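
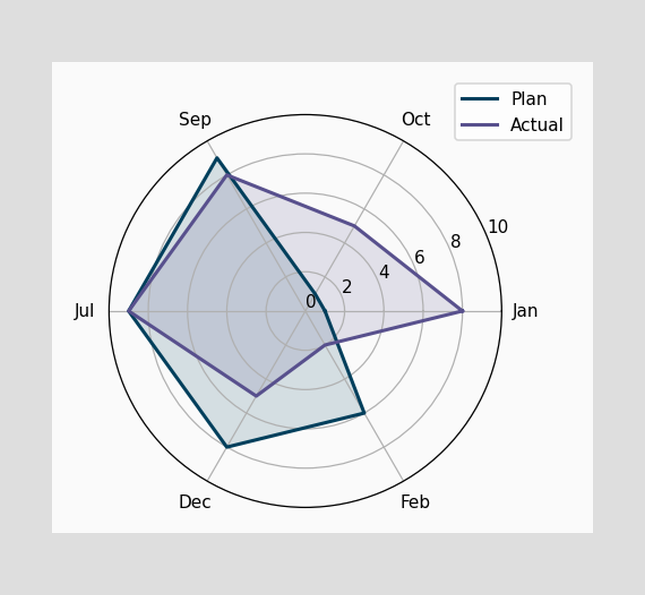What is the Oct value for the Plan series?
On the Oct axis, Plan reaches 1.

1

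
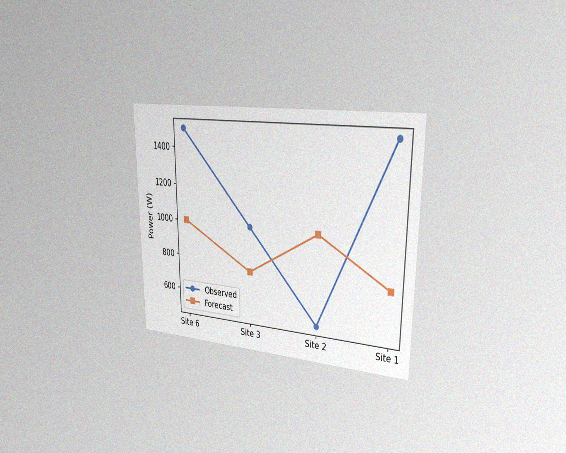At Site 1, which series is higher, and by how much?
Observed, by 750W

The chart is viewed slightly from the right, with some photo noise. At Site 1, Observed sits above the other line by 750W.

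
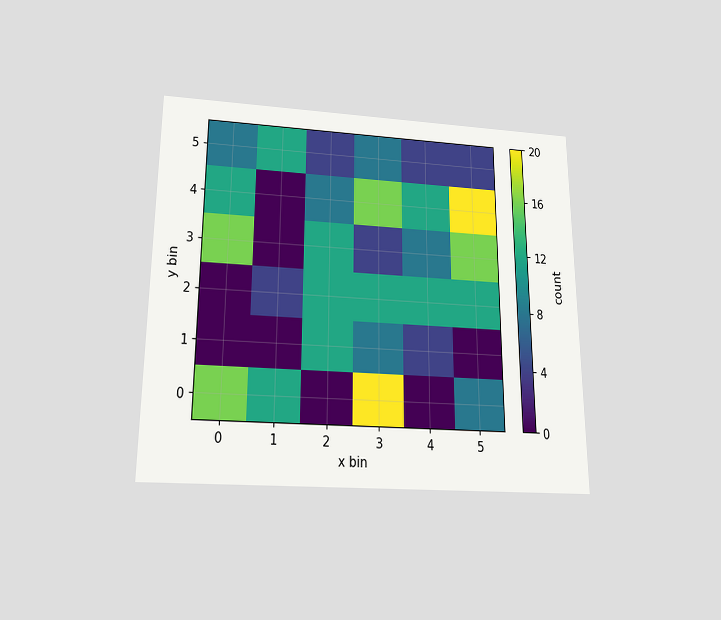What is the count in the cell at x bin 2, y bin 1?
12

The chart is viewed slightly from below. Matching the cell (2, 1) against the colorbar gives 12.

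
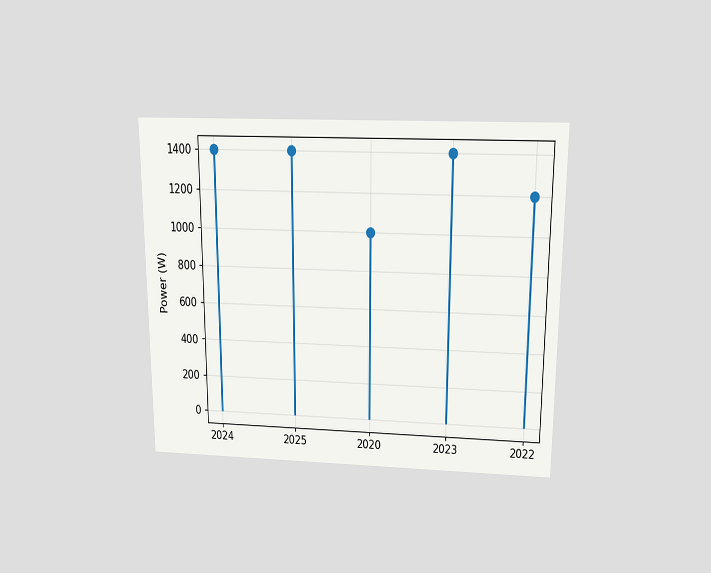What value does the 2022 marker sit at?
1200W

The chart is viewed slightly from above. The 2022 marker sits at 1200W.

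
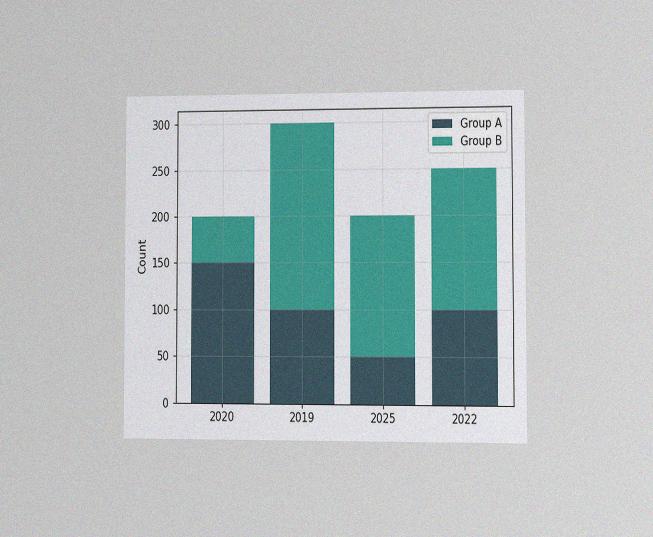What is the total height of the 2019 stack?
300

The chart is viewed at a slight angle, with some photo noise. The 2019 stack's top reaches 300 on the y-axis.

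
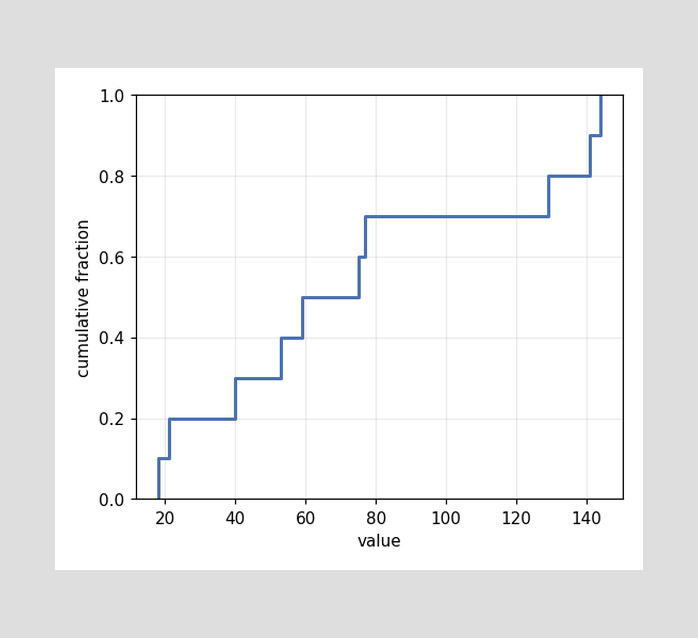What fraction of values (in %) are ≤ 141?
90%

At x=141 the ECDF step is at 90%.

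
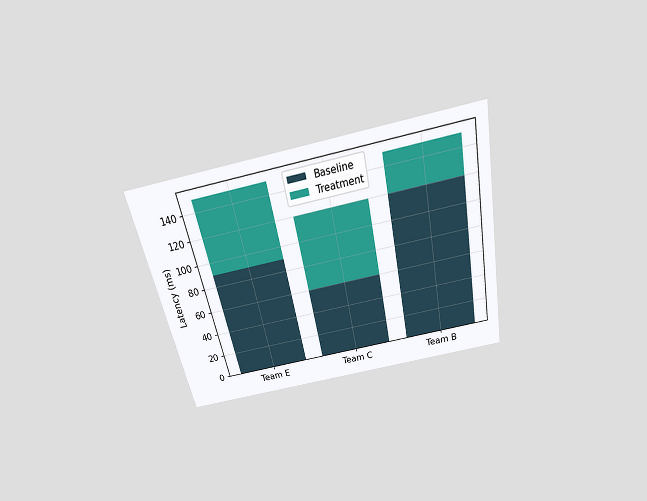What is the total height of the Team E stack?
The chart is tilted about 12° counter-clockwise and viewed slightly from above. The Team E stack's top reaches 150ms on the y-axis.

150ms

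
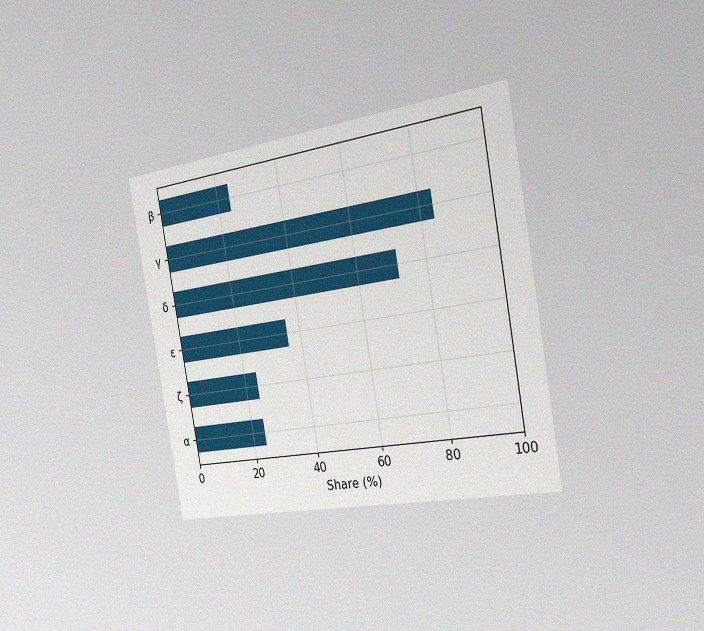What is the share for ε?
36%

The chart is tilted about 10° counter-clockwise and viewed slightly from the right, with some photo noise. Reading along the chart's x-axis, the ε bar reaches 36%.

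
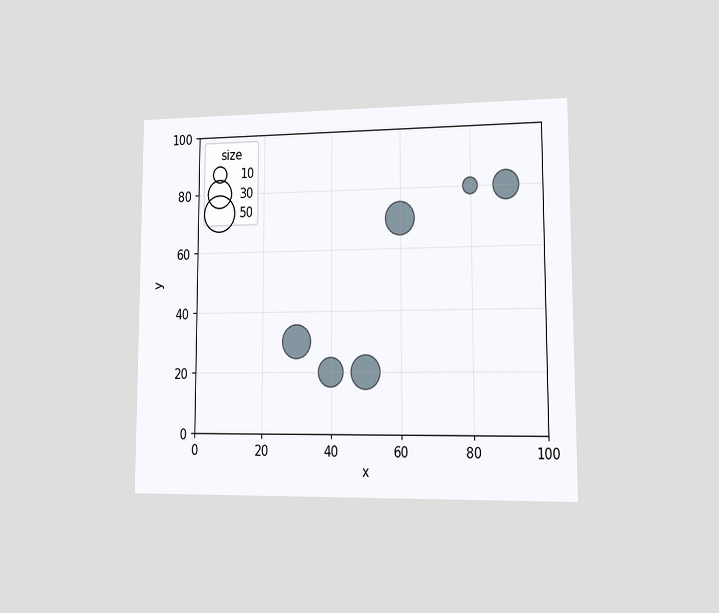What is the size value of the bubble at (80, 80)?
The chart is viewed at a slight angle. Matching the bubble at (80, 80) against the size legend gives 10.

10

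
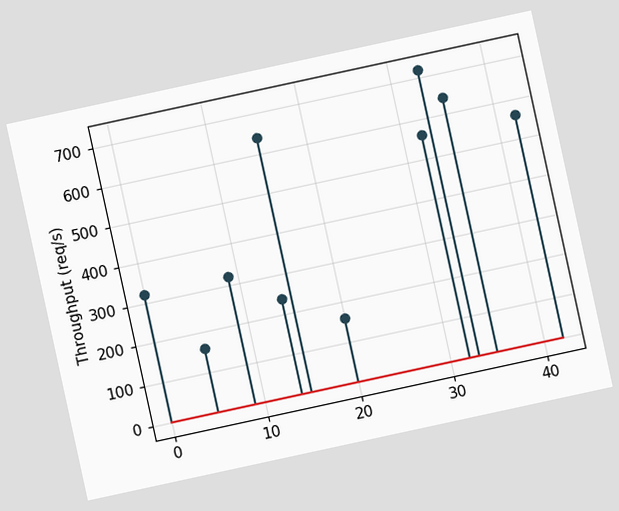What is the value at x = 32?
560req/s

The chart is tilted about 12° counter-clockwise. The stem at x=32 reaches 560req/s.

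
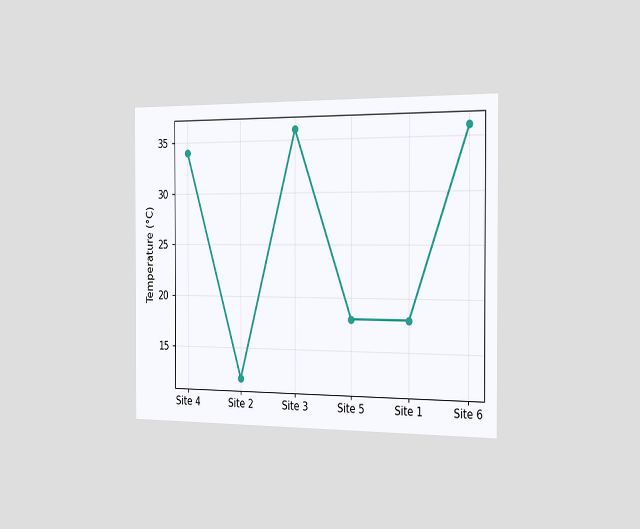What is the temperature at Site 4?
The chart is viewed slightly from the right. At Site 4, the line is at 34°C.

34°C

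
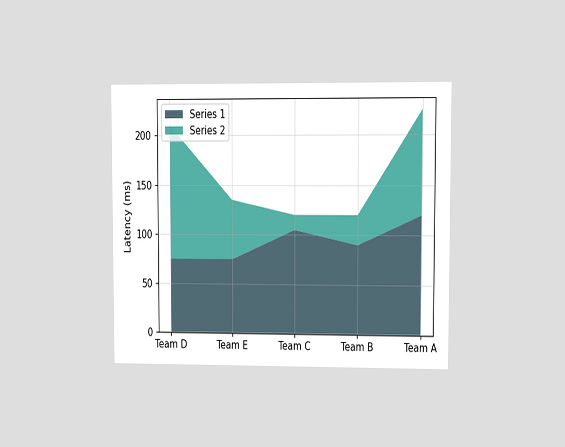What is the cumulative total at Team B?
120ms

The chart is viewed at a slight angle. The stacked total at Team B reaches 120ms.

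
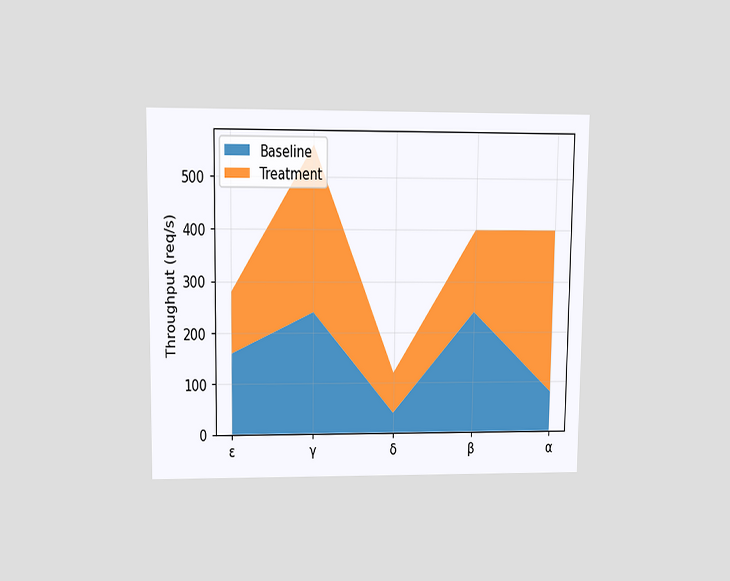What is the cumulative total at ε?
The chart is viewed at a slight angle. The stacked total at ε reaches 280req/s.

280req/s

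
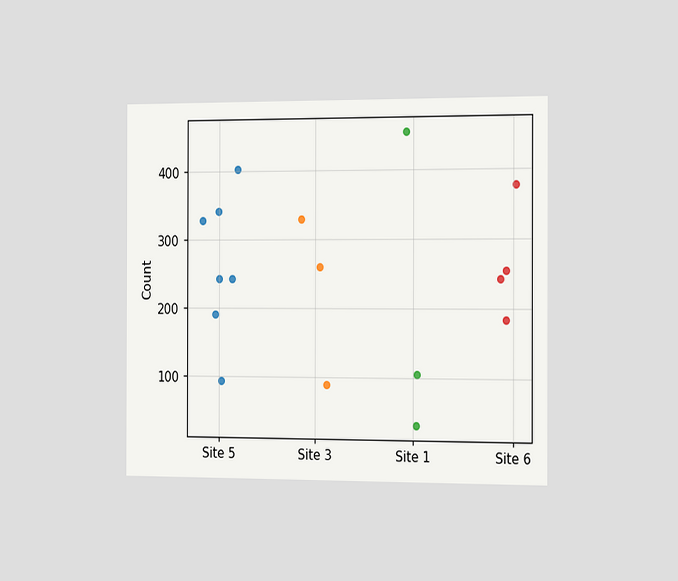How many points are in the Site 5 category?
The chart is viewed slightly from the right. Counting the markers in the Site 5 column gives 7.

7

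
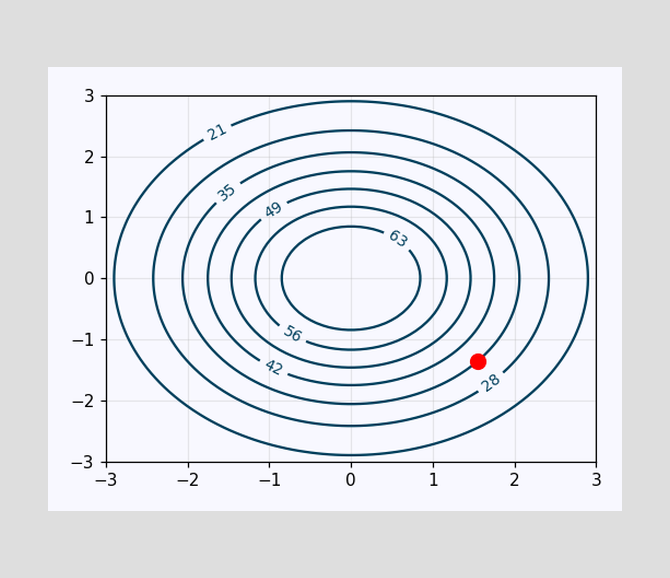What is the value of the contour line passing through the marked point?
35

The marked point sits on the contour labelled 35.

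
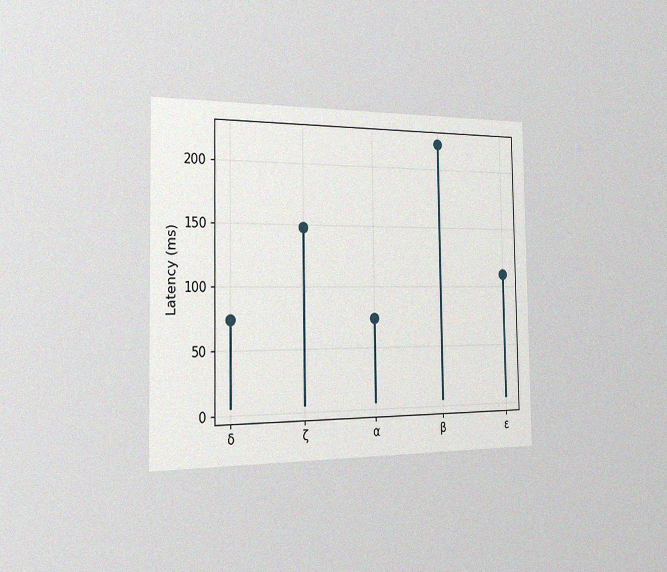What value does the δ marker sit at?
74ms

The chart is viewed slightly from the left, with some photo noise. The δ marker sits at 74ms.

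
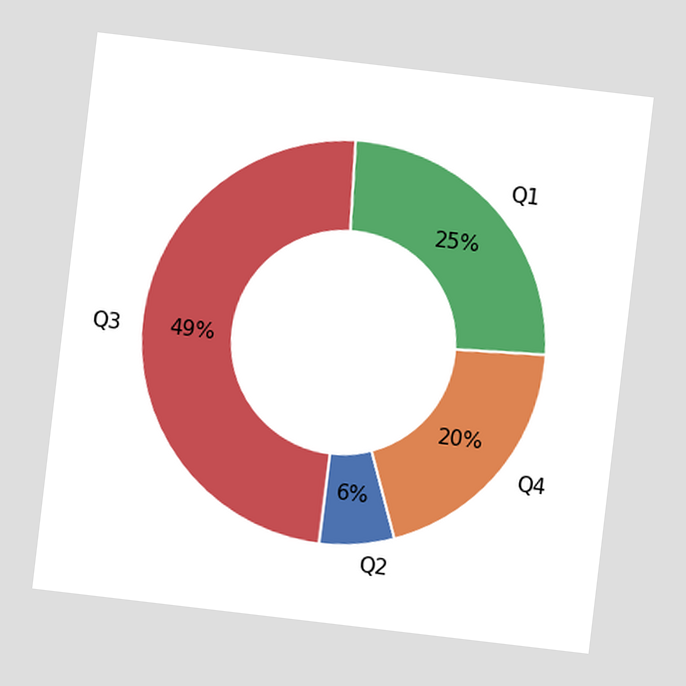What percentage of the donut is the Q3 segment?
The chart is tilted about 7° clockwise. The Q3 segment takes up 49% of the ring.

49%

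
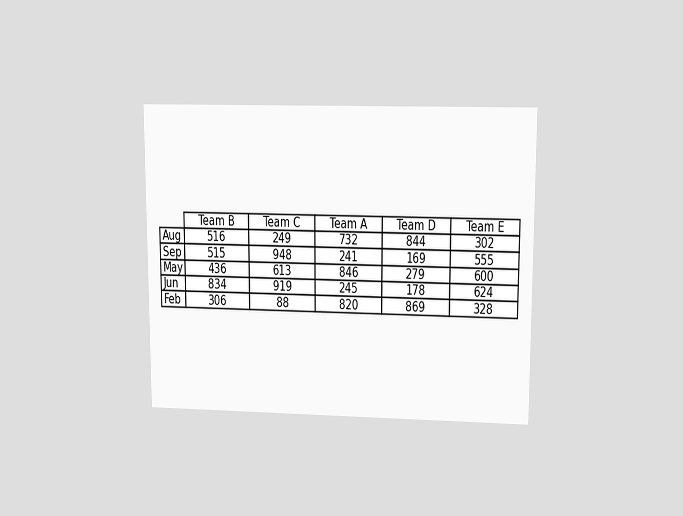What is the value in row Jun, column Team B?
The chart is viewed at a slight angle. The (Jun, Team B) cell reads 834.

834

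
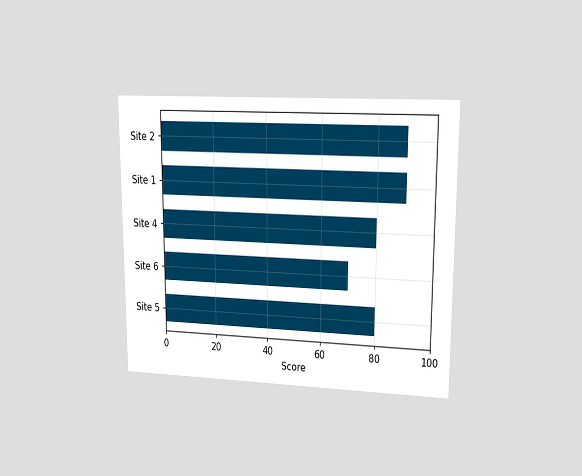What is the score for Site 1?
90

The chart is viewed at a slight angle. Reading along the chart's x-axis, the Site 1 bar reaches 90.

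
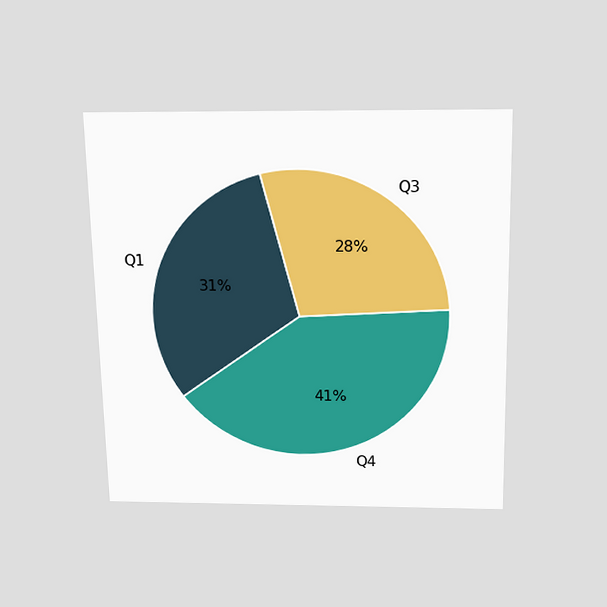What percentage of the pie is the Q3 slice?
28%

The chart is viewed slightly from above. The Q3 slice takes up 28% of the pie.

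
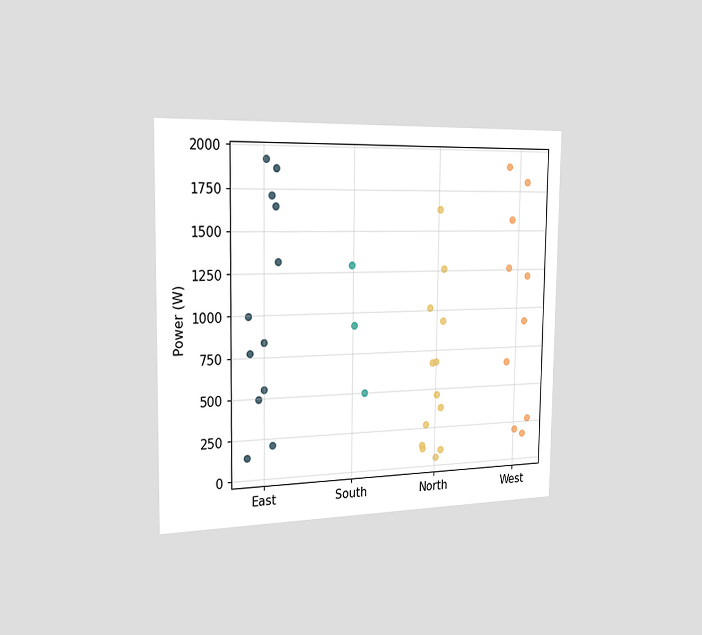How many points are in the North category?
The chart is viewed slightly from the left. Counting the markers in the North column gives 13.

13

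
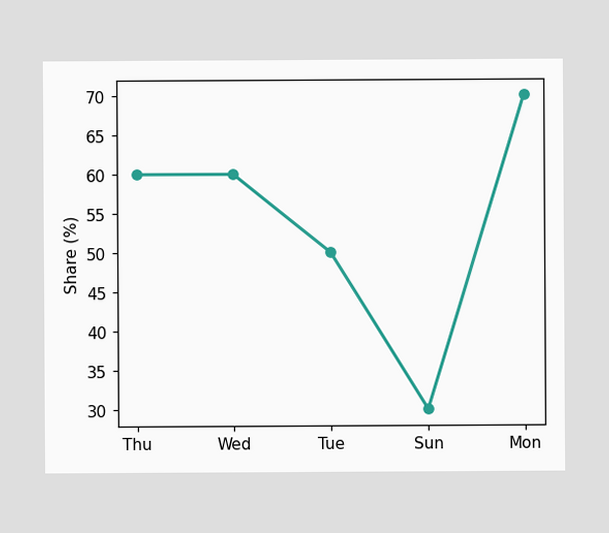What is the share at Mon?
At Mon, the line is at 70%.

70%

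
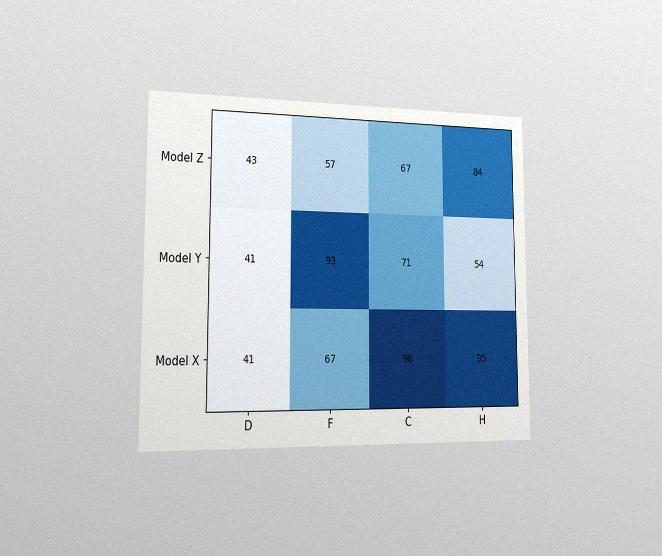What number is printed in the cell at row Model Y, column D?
41

The chart is viewed slightly from the left, with some photo noise. The (Model Y, D) cell reads 41.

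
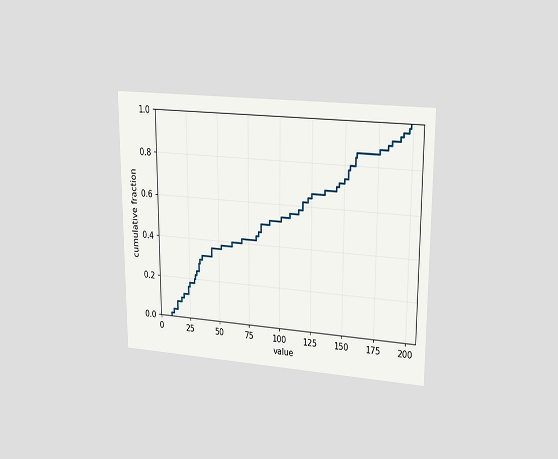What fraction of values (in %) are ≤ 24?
The chart is viewed at a slight angle. At x=24 the ECDF step is at 16%.

16%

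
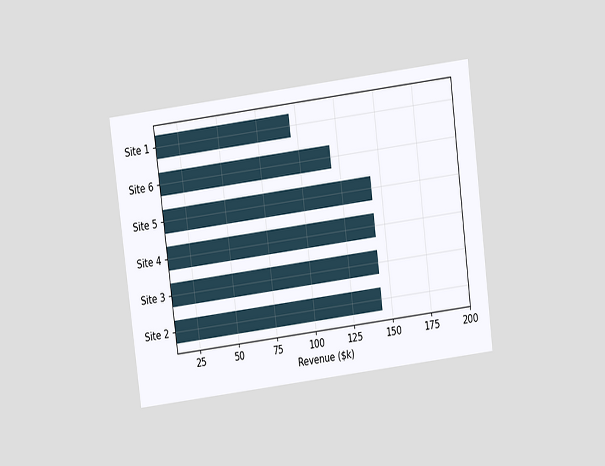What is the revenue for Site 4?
$144k

The chart is tilted about 7° counter-clockwise and viewed slightly from above. Reading along the chart's x-axis, the Site 4 bar reaches $144k.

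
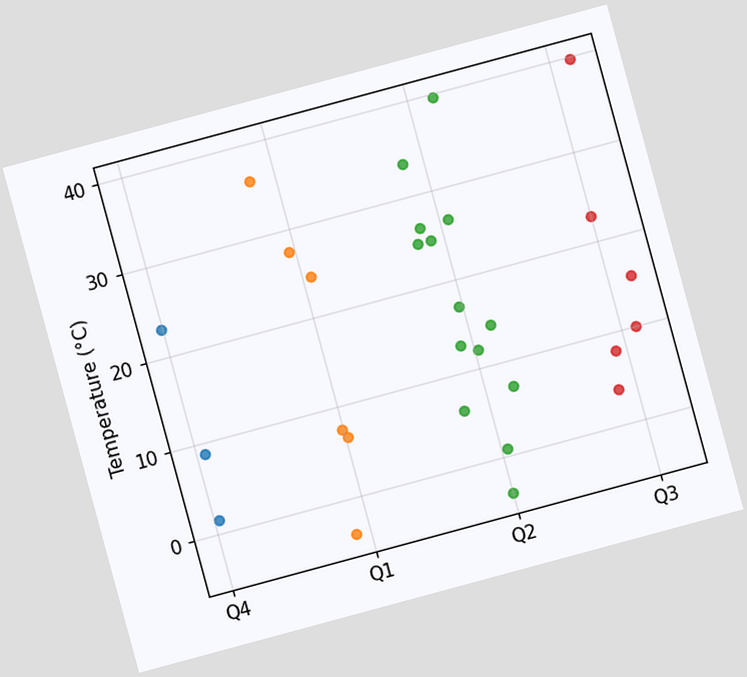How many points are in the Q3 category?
The chart is tilted about 15° counter-clockwise. Counting the markers in the Q3 column gives 6.

6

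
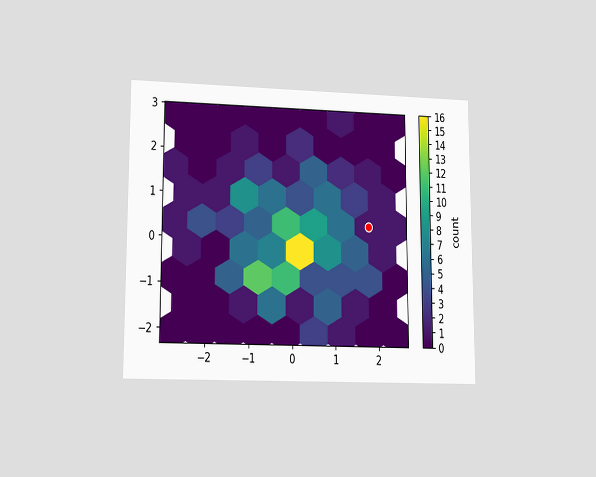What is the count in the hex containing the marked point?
1

The chart is viewed at a slight angle. The marked hex reads 1 on the colorbar.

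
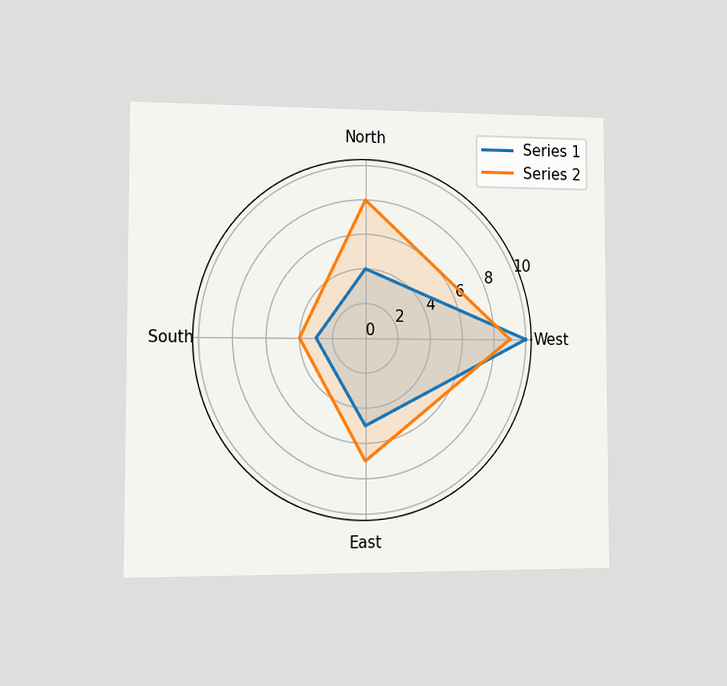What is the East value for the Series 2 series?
The chart is viewed slightly from the left. On the East axis, Series 2 reaches 7.

7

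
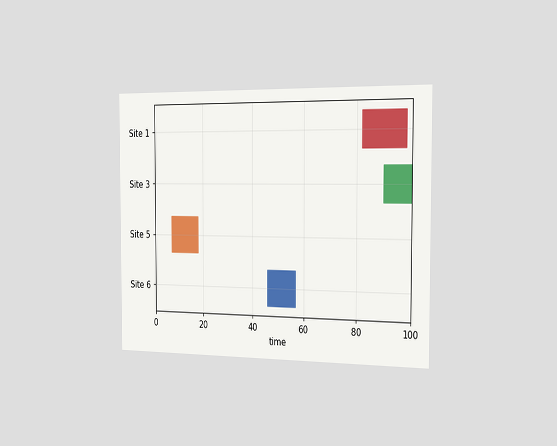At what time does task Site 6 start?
The chart is viewed slightly from the right. The Site 6 bar begins at t=46.

46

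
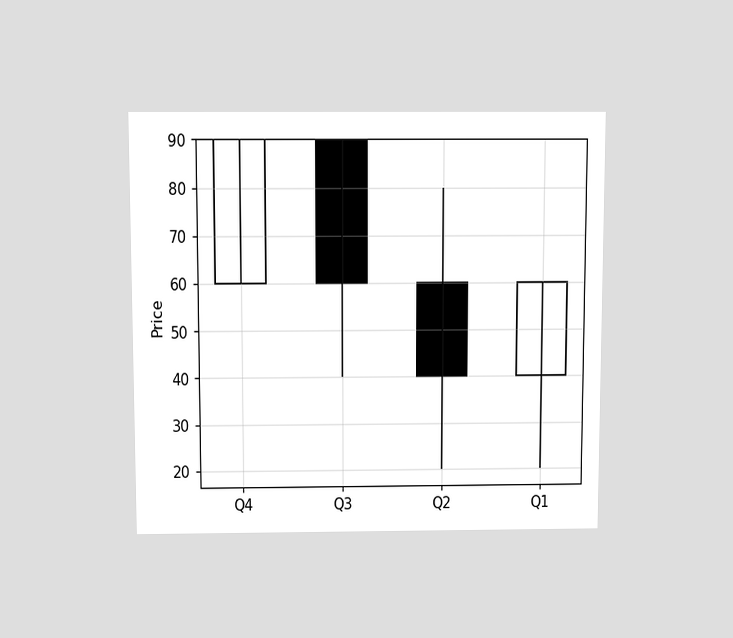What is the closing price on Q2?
The chart is viewed slightly from above. The Q2 candle closes at 40.

40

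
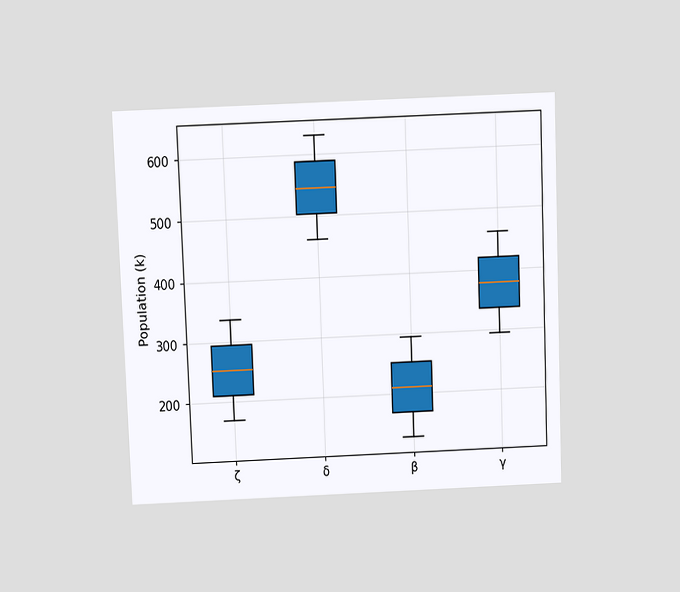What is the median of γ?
The chart is tilted about 2° counter-clockwise and viewed slightly from above. The median line in the γ box sits at 378k.

378k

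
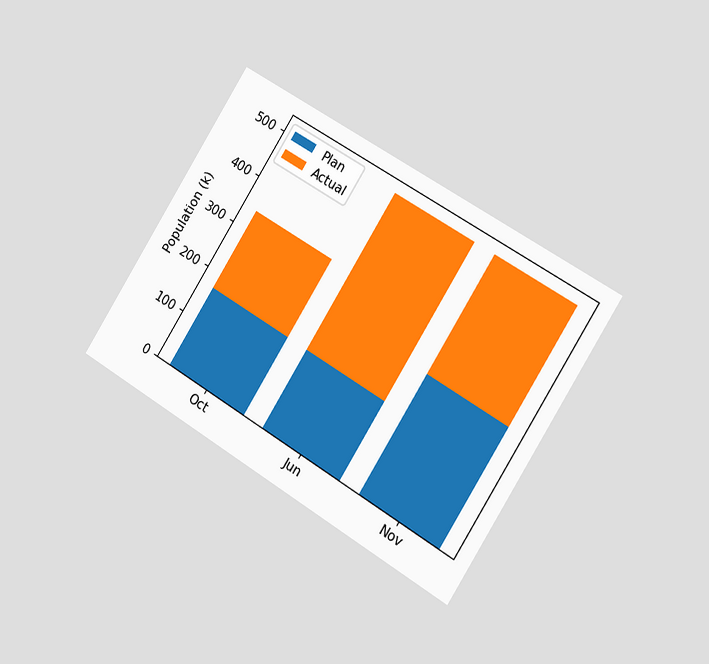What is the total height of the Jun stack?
The chart is tilted about 32° clockwise and viewed slightly from the right. The Jun stack's top reaches 510k on the y-axis.

510k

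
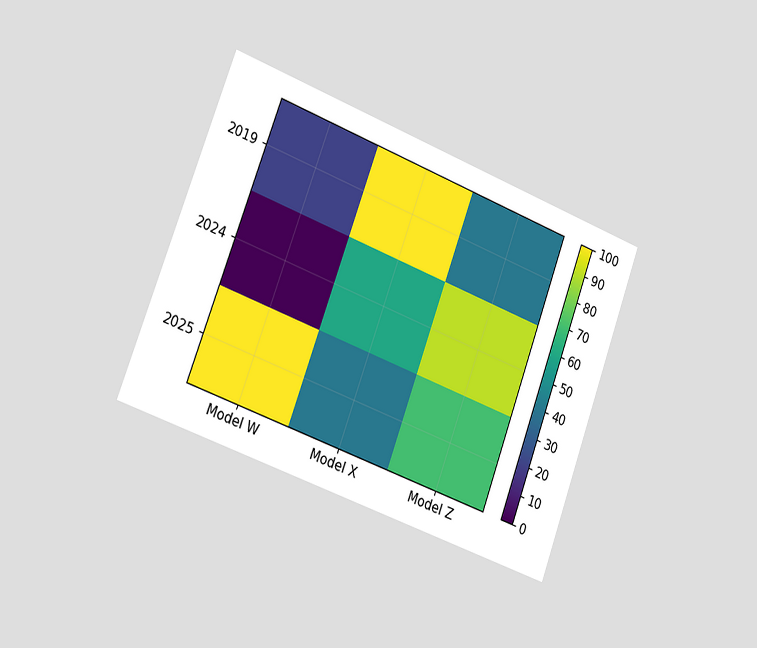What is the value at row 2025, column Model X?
40

The chart is tilted about 20° clockwise and viewed slightly from the left. Matching cell (2025, Model X) against the colorbar gives 40.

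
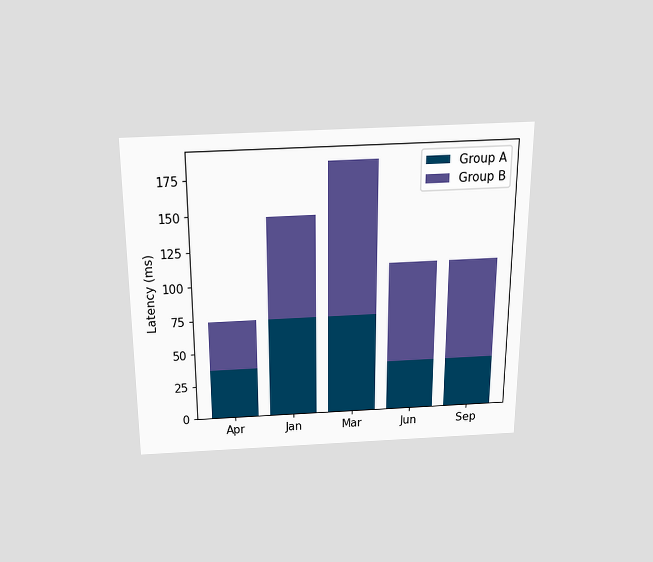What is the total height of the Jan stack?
148ms

The chart is viewed slightly from above. The Jan stack's top reaches 148ms on the y-axis.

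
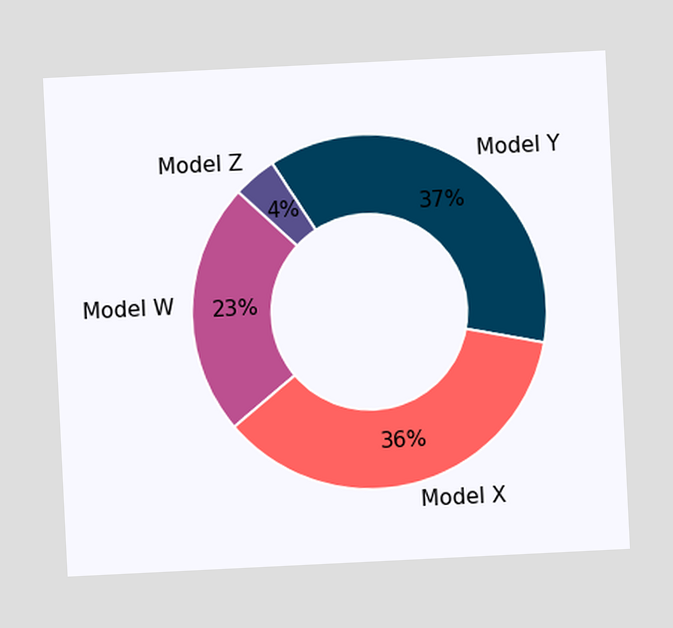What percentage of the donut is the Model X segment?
The chart is tilted about 3° counter-clockwise. The Model X segment takes up 36% of the ring.

36%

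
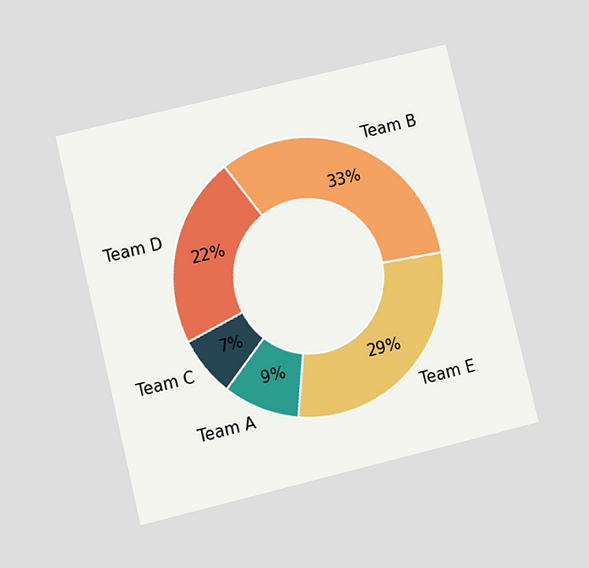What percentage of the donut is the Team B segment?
33%

The chart is tilted about 14° counter-clockwise and viewed at a slight angle. The Team B segment takes up 33% of the ring.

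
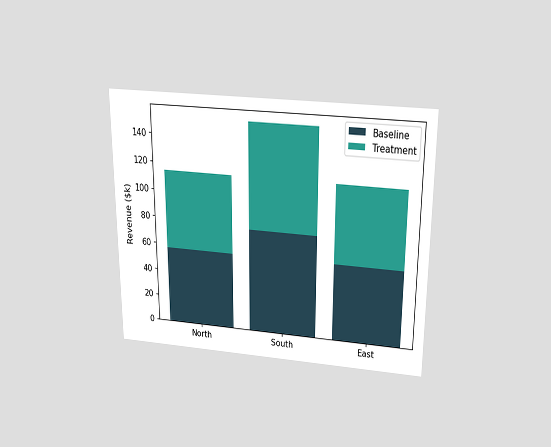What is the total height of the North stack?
The chart is viewed slightly from above. The North stack's top reaches $114k on the y-axis.

$114k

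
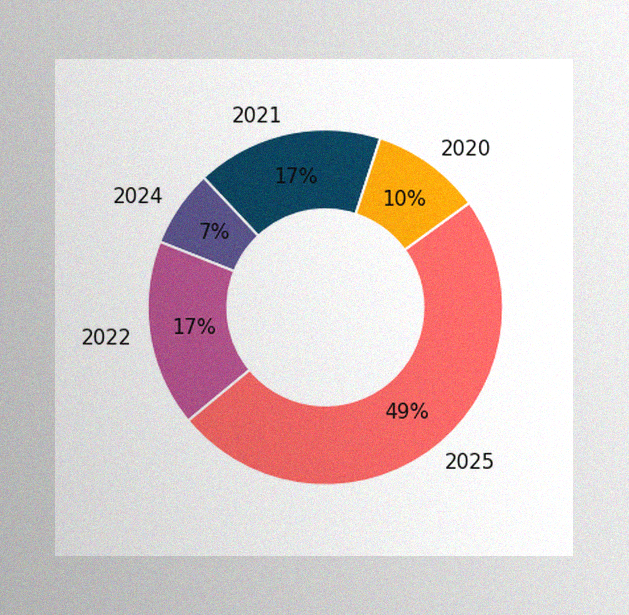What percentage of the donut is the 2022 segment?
17%

The image has some photo noise and uneven lighting. The 2022 segment takes up 17% of the ring.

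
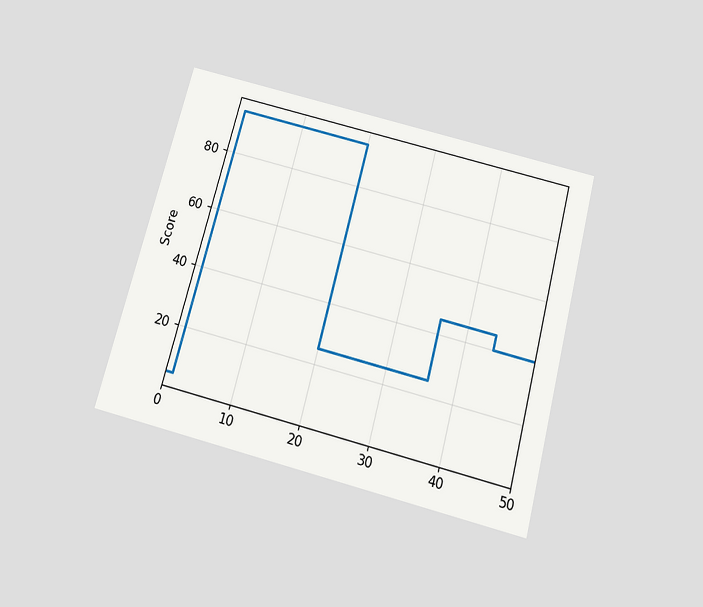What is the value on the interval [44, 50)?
The chart is tilted about 15° clockwise and viewed slightly from below. On [44, 50) the step sits at 40.

40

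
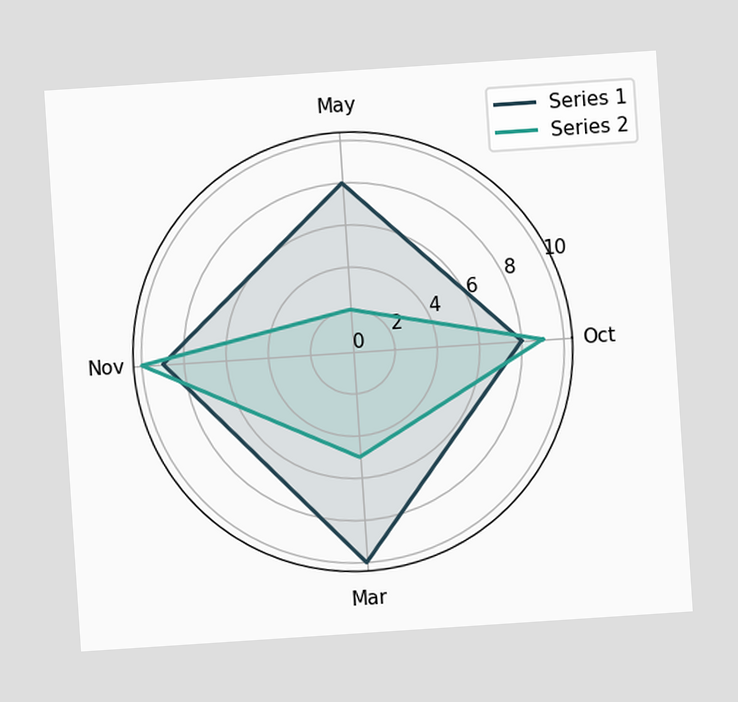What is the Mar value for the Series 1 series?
10

The chart is tilted about 4° counter-clockwise. On the Mar axis, Series 1 reaches 10.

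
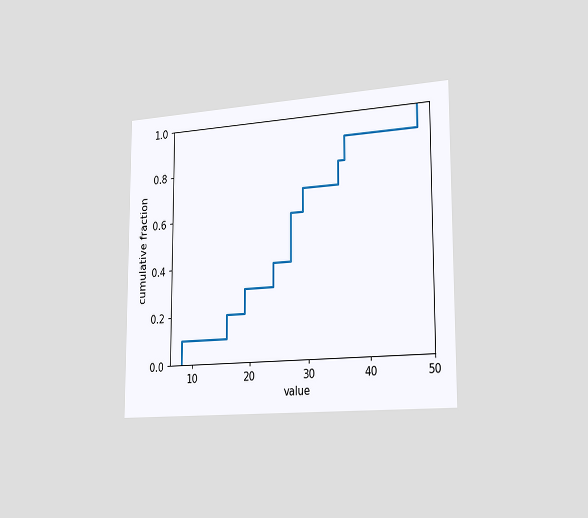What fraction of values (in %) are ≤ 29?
70%

The chart is viewed slightly from the right. At x=29 the ECDF step is at 70%.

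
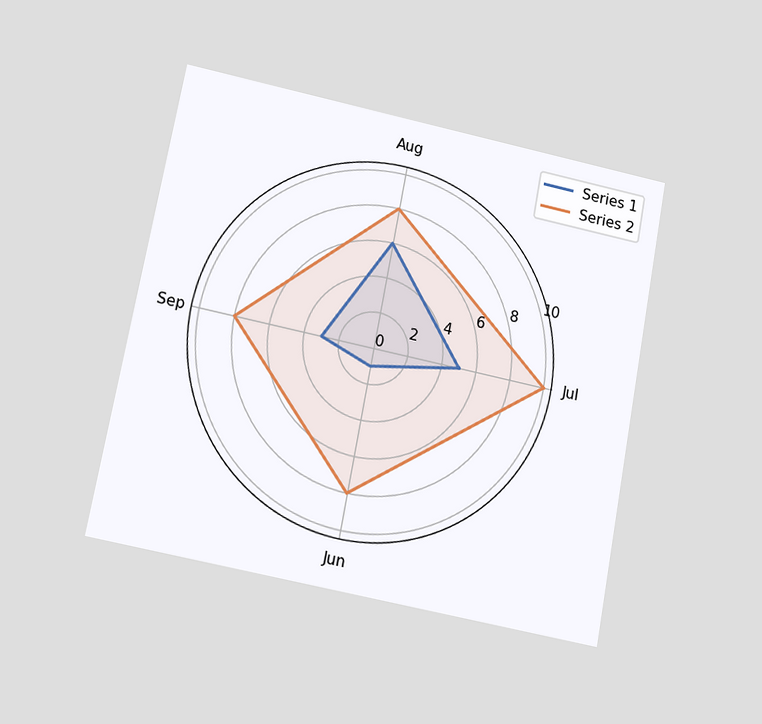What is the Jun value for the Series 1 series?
The chart is tilted about 11° clockwise and viewed slightly from below. On the Jun axis, Series 1 reaches 1.

1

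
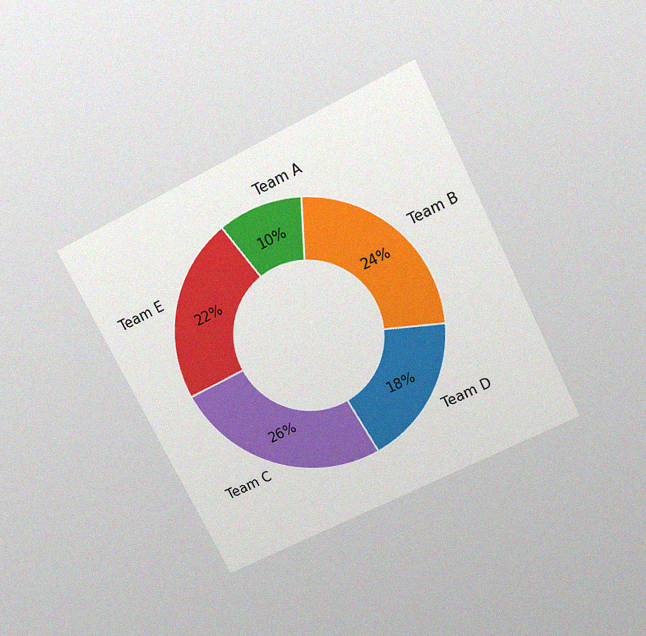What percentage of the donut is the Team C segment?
The chart is tilted about 27° counter-clockwise and viewed slightly from above, with some photo noise. The Team C segment takes up 26% of the ring.

26%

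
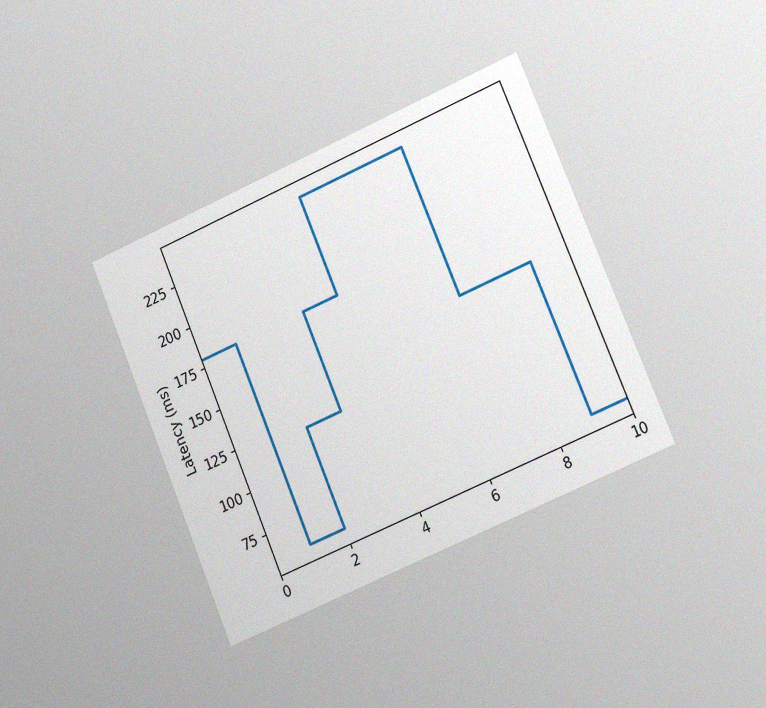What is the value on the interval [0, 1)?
180ms

The chart is tilted about 23° counter-clockwise and viewed slightly from the right, with some photo noise. On [0, 1) the step sits at 180ms.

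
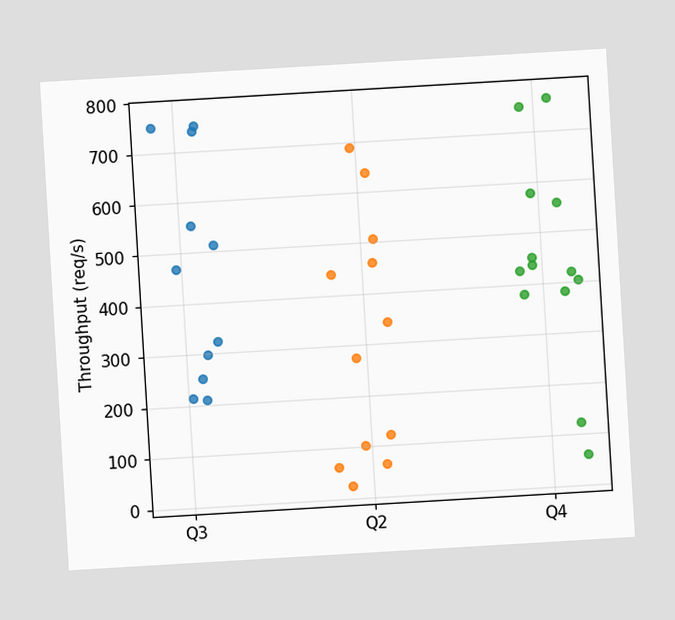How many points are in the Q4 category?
The chart is tilted about 3° counter-clockwise. Counting the markers in the Q4 column gives 13.

13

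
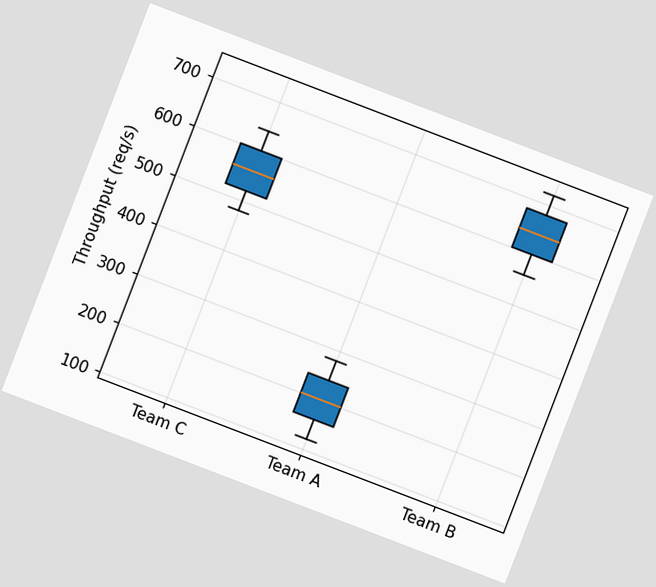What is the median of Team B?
640req/s

The chart is tilted about 21° clockwise. The median line in the Team B box sits at 640req/s.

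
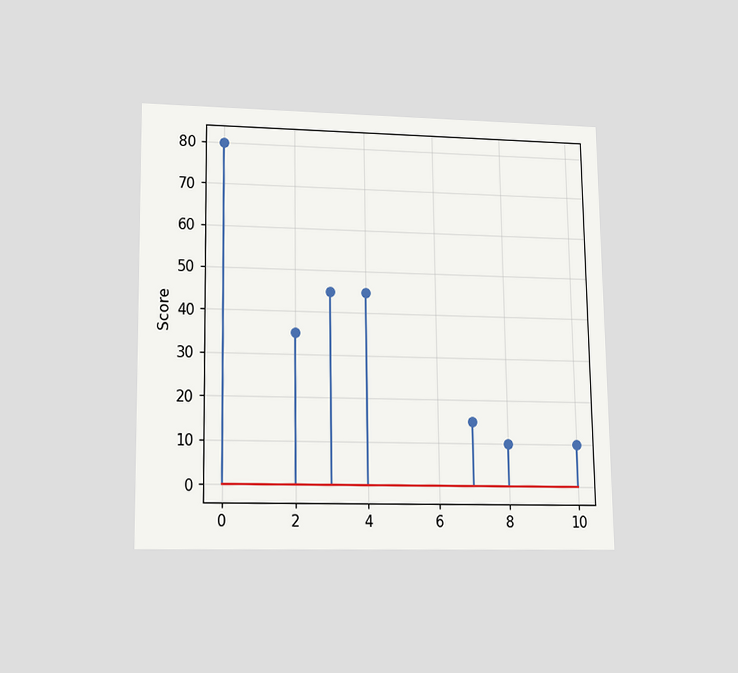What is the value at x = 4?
45

The chart is viewed at a slight angle. The stem at x=4 reaches 45.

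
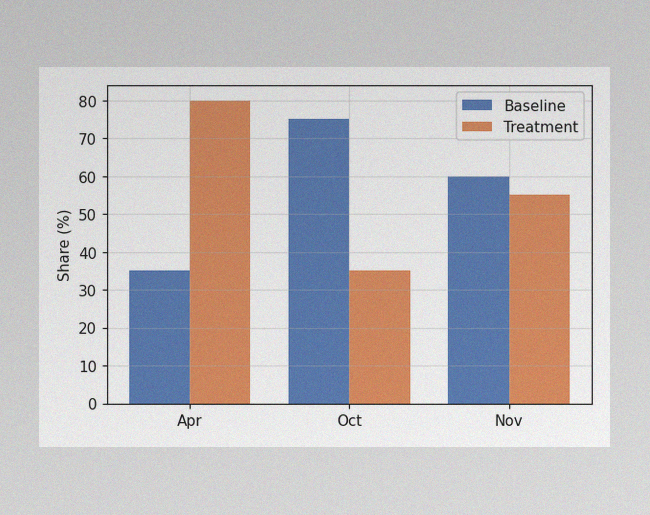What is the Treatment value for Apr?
80%

The image has some photo noise and uneven lighting. The Treatment bar at Apr reaches 80% on the y-axis.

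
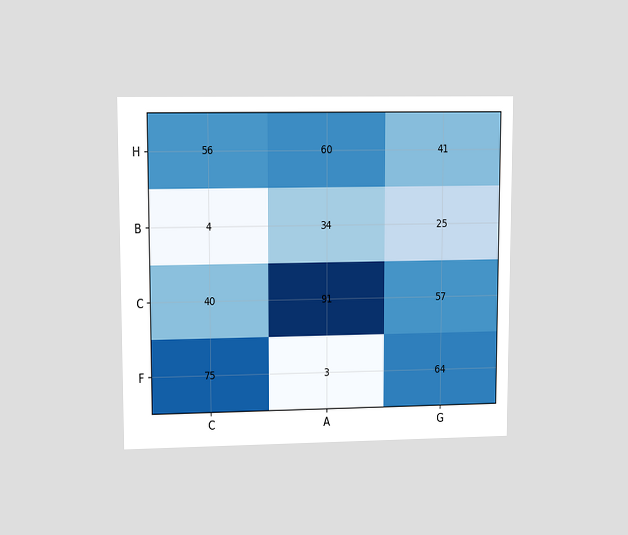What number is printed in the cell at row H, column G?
The chart is viewed at a slight angle. The (H, G) cell reads 41.

41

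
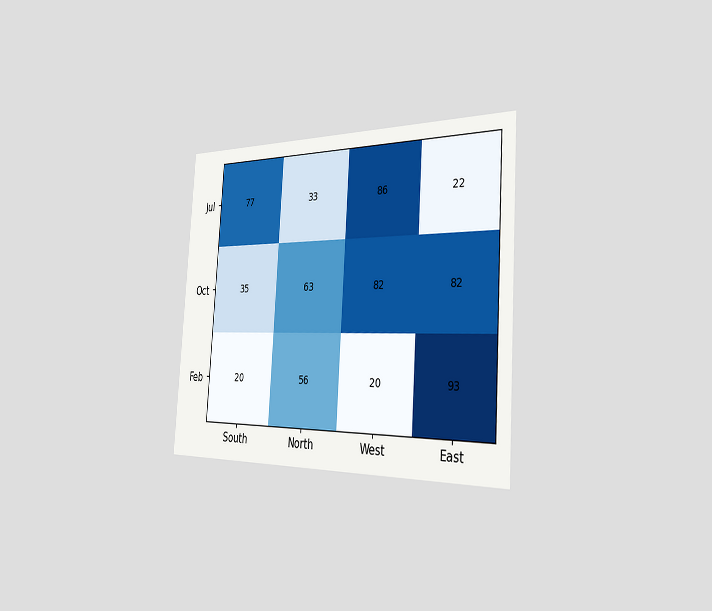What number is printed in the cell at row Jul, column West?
86

The chart is tilted about 4° clockwise and viewed slightly from the right. The (Jul, West) cell reads 86.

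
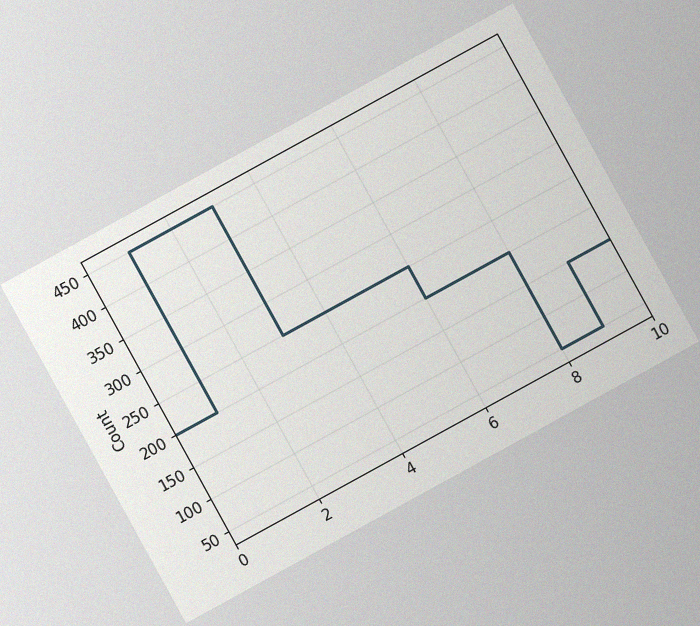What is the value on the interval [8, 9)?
The chart is tilted about 29° counter-clockwise, with some photo noise. On [8, 9) the step sits at 50.

50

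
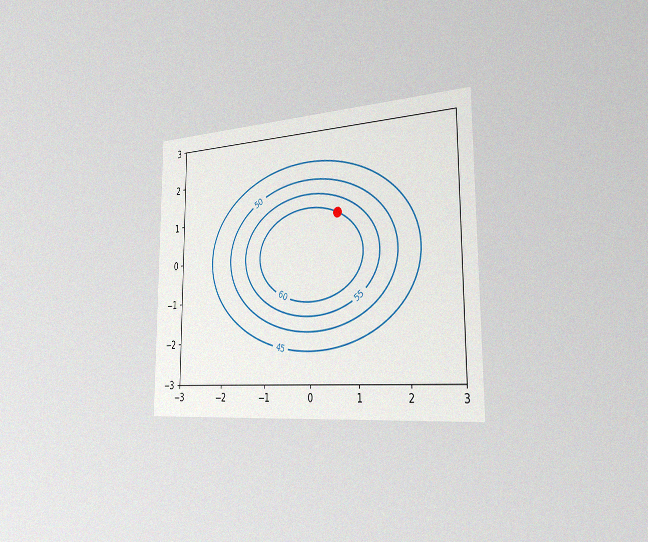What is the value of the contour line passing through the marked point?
The chart is viewed slightly from the right, with some photo noise. The marked point sits on the contour labelled 60.

60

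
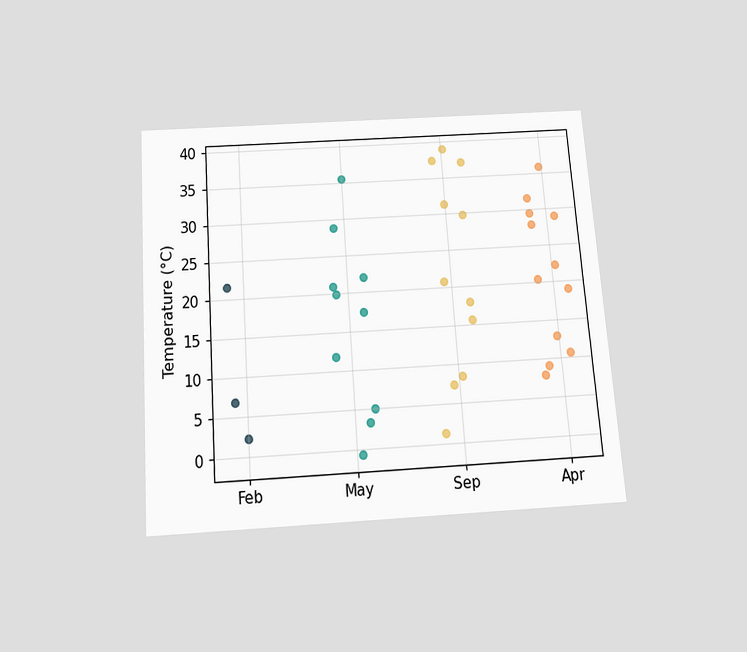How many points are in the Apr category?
12

The chart is tilted about 4° counter-clockwise and viewed slightly from below. Counting the markers in the Apr column gives 12.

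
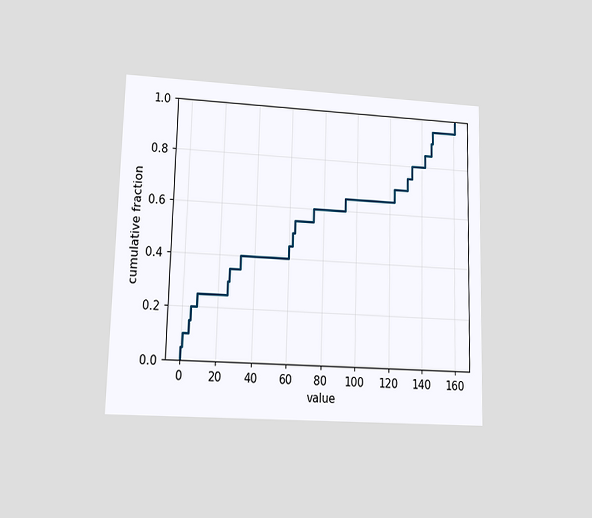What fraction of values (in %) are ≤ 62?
The chart is viewed at a slight angle. At x=62 the ECDF step is at 50%.

50%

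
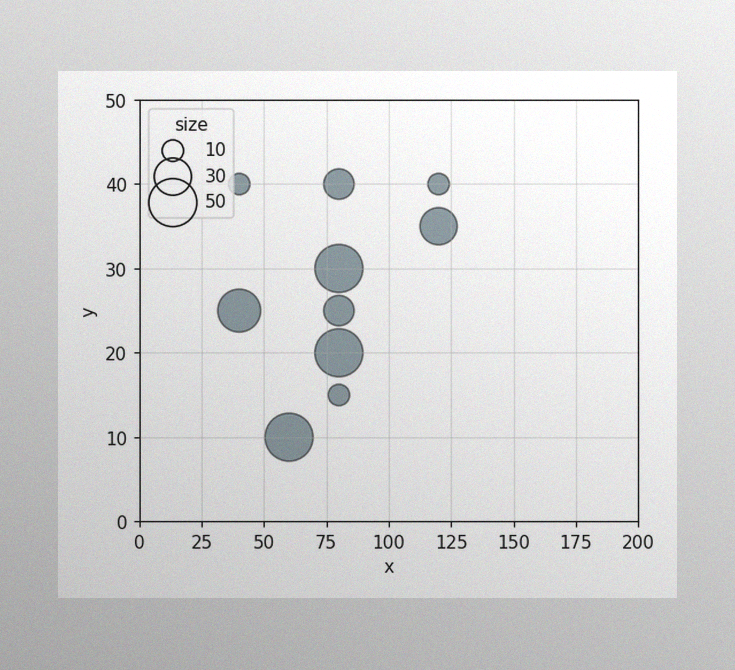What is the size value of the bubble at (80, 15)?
10

The image has some photo noise and uneven lighting. Matching the bubble at (80, 15) against the size legend gives 10.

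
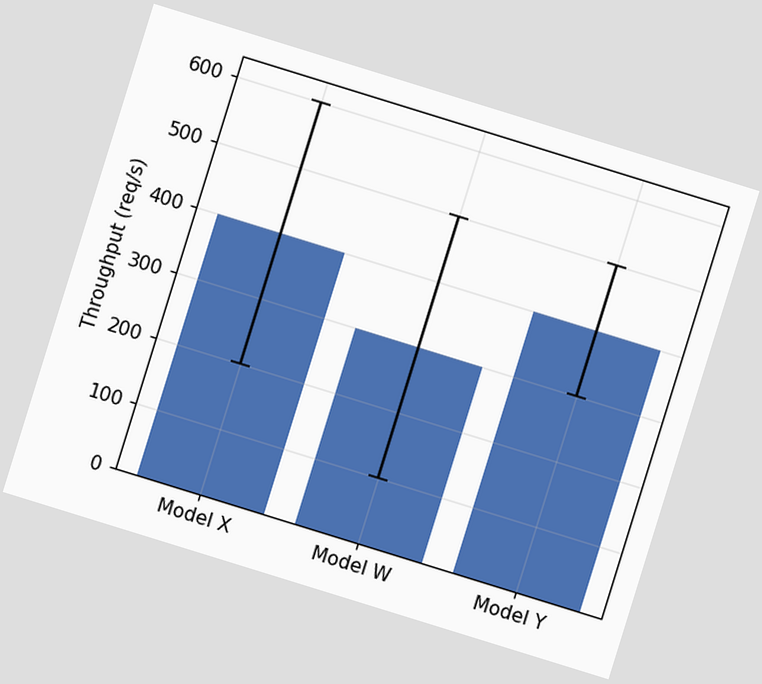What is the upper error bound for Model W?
500req/s

The chart is tilted about 17° clockwise. The Model W bar's upper whisker reaches 500req/s.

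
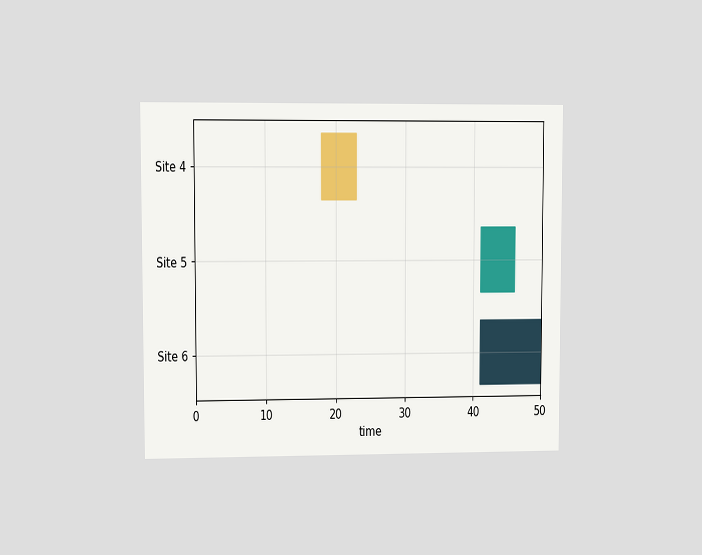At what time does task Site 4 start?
The chart is viewed at a slight angle. The Site 4 bar begins at t=18.

18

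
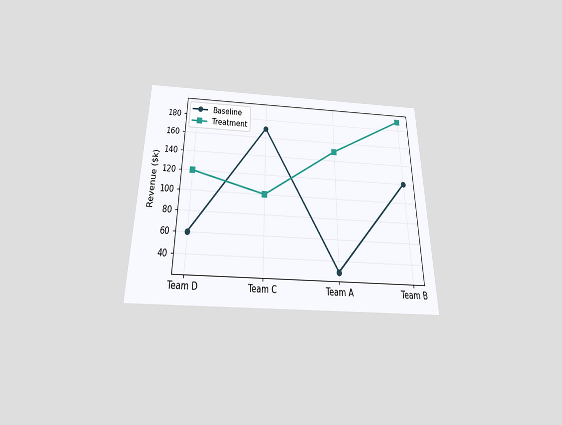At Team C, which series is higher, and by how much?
Baseline, by $70k

The chart is viewed slightly from below. At Team C, Baseline sits above the other line by $70k.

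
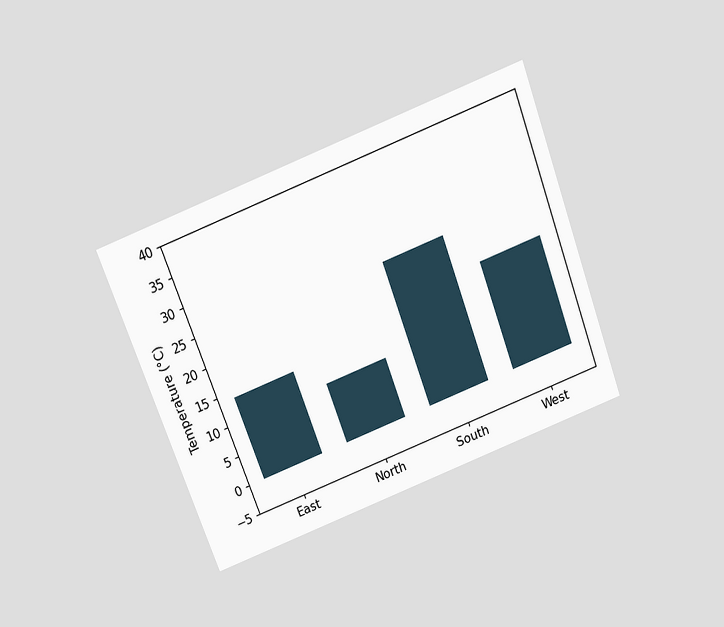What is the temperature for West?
18°C

The chart is tilted about 21° counter-clockwise and viewed slightly from above. Reading along the chart's y-axis, the West bar reaches 18°C.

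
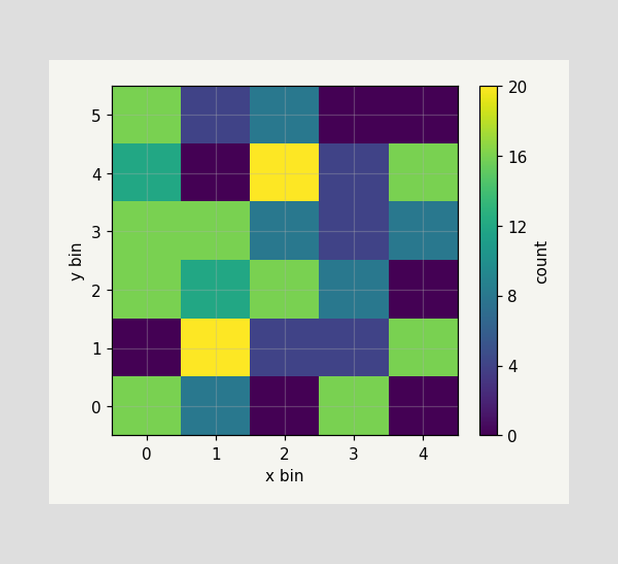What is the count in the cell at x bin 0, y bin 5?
16

Matching the cell (0, 5) against the colorbar gives 16.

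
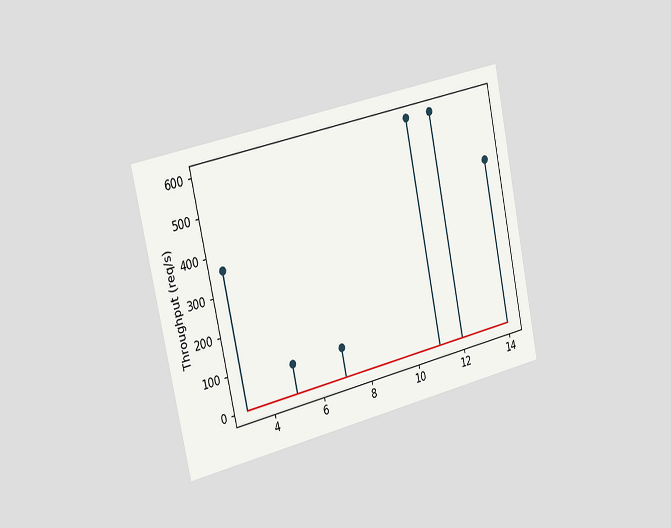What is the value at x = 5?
80req/s

The chart is tilted about 12° counter-clockwise and viewed slightly from the left. The stem at x=5 reaches 80req/s.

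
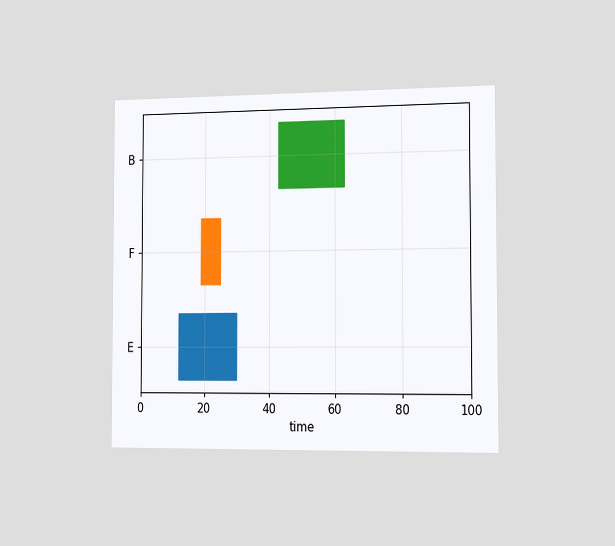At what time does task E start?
The chart is viewed slightly from the right. The E bar begins at t=12.

12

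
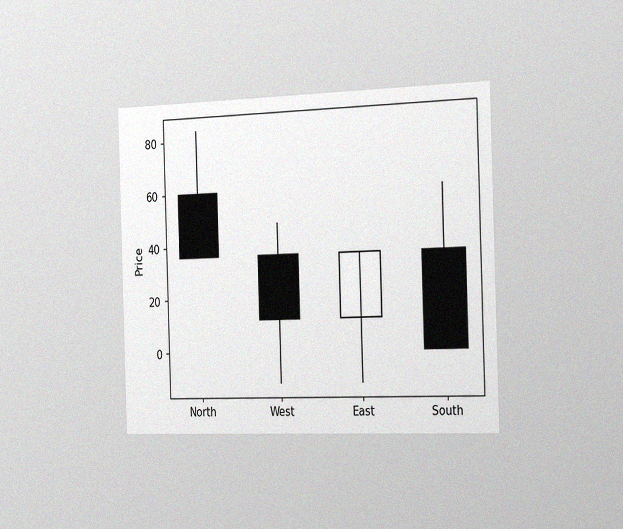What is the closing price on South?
The chart is viewed slightly from the right, with some photo noise. The South candle closes at 0.

0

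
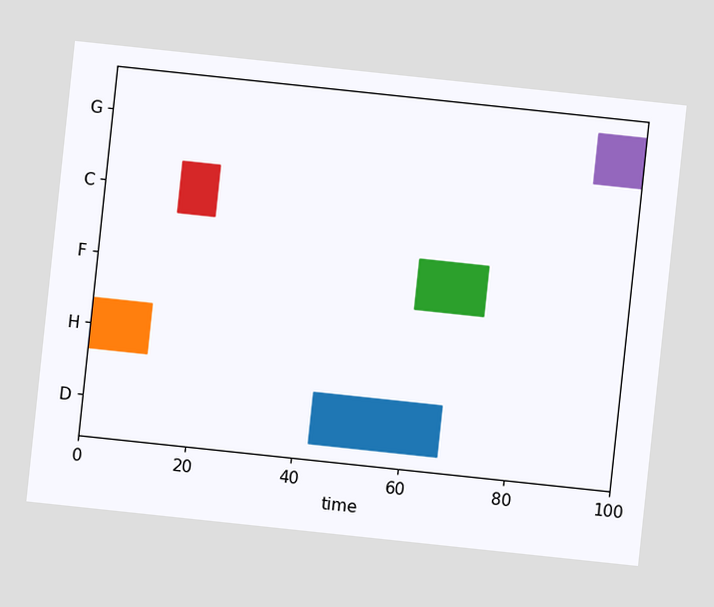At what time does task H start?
The chart is tilted about 6° clockwise. The H bar begins at t=0.

0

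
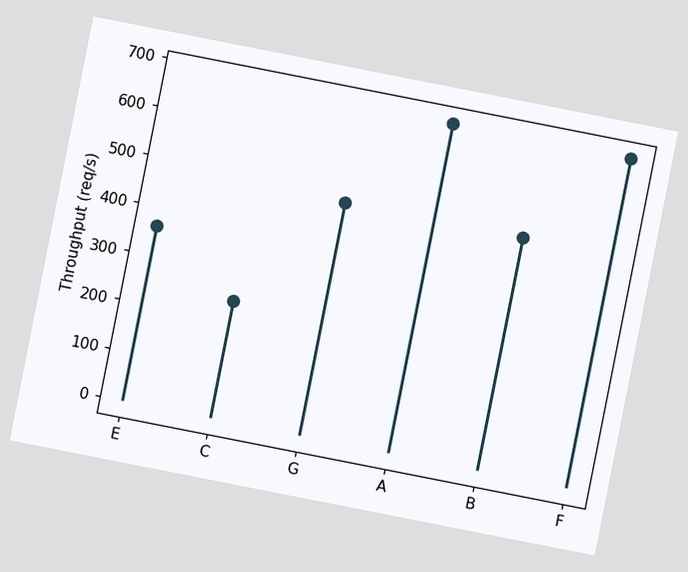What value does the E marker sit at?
The chart is tilted about 11° clockwise. The E marker sits at 360req/s.

360req/s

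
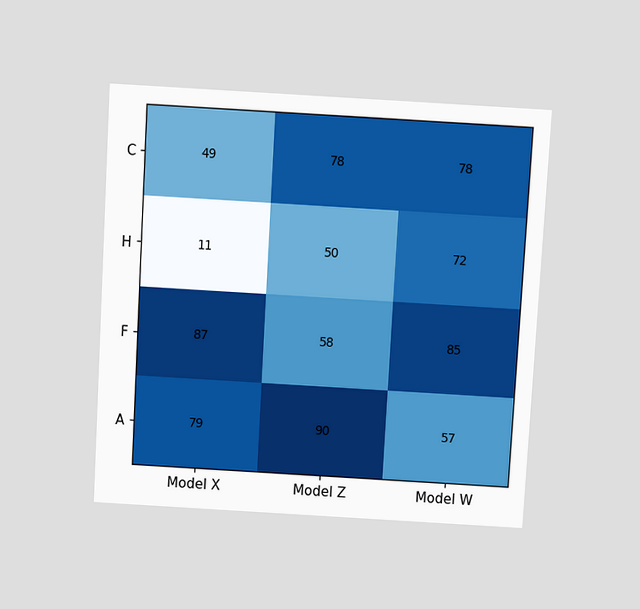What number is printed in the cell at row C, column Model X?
The chart is tilted about 3° clockwise and viewed slightly from above. The (C, Model X) cell reads 49.

49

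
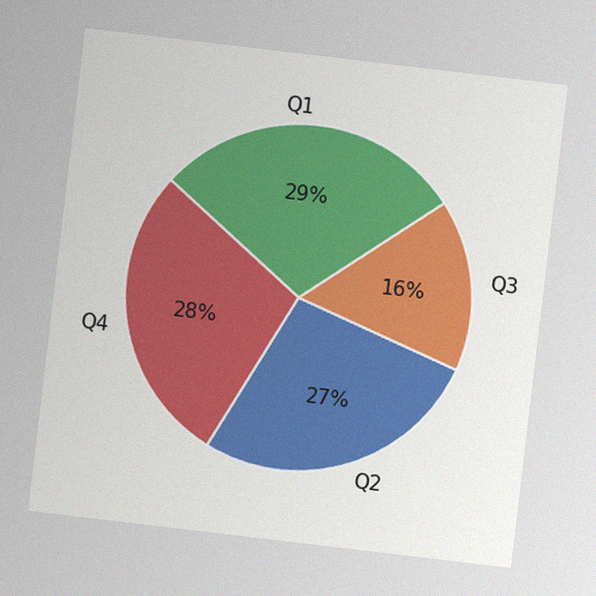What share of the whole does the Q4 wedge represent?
The chart is tilted about 7° clockwise, with some photo noise. The Q4 slice takes up 28% of the pie.

28%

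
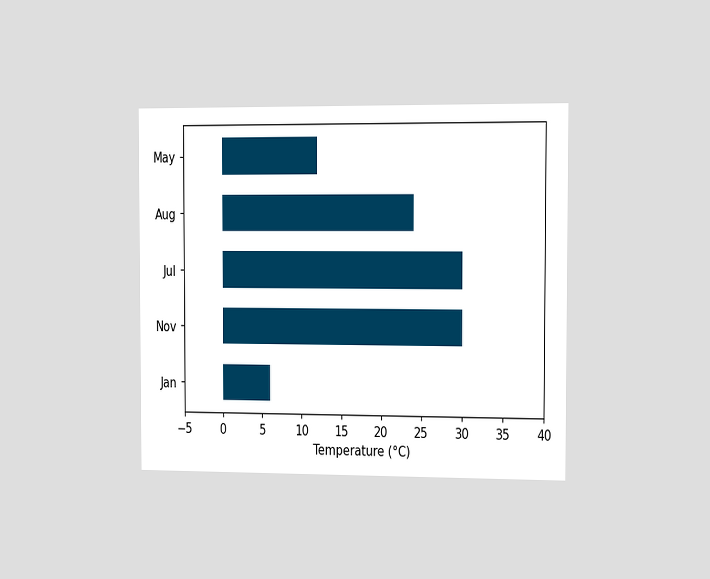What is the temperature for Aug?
24°C

The chart is viewed slightly from the right. Reading along the chart's x-axis, the Aug bar reaches 24°C.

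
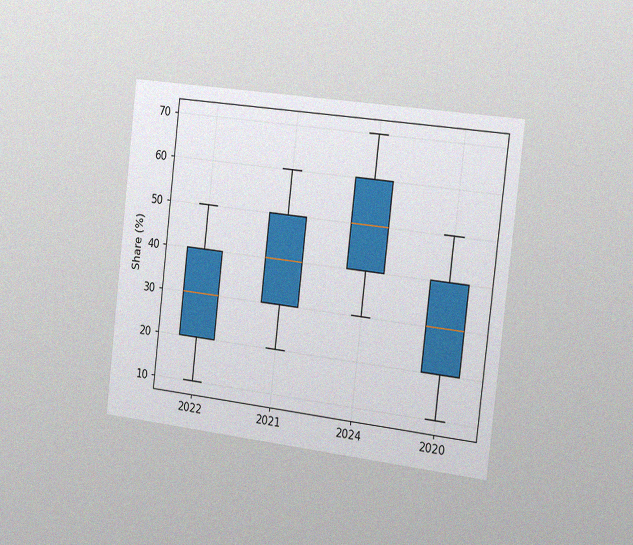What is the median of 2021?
The chart is tilted about 7° clockwise and viewed slightly from the right, with some photo noise. The median line in the 2021 box sits at 40%.

40%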